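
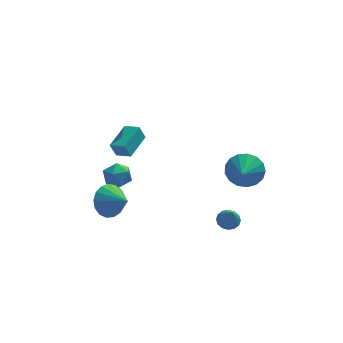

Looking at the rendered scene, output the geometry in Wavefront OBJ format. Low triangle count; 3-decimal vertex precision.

v -3.794 -2.044 -1.64
v -3.007 -1.78 -2.315
v -2.866 -2.976 -0.92
v -2.961 -1.441 -1.934
v -3.106 -1.239 -1.486
v -3.409 -1.222 -1.073
v -3.8 -1.393 -0.791
v -4.19 -1.714 -0.702
v -4.489 -2.109 -0.829
v -4.629 -2.49 -1.141
v -4.578 -2.769 -1.568
v -4.347 -2.881 -2.011
v -3.99 -2.802 -2.369
v -3.588 -2.549 -2.56
v -3.233 -2.18 -2.541
v 2.372 -3.239 -2.556
v 2.748 -2.771 -2.306
v 2.488 -4.001 -1.304
v 2.433 -2.684 -2.223
v 2.103 -2.745 -2.23
v 1.844 -2.939 -2.324
v 1.727 -3.213 -2.48
v 1.782 -3.494 -2.656
v 1.996 -3.706 -2.806
v 2.31 -3.794 -2.888
v 2.641 -3.732 -2.882
v 2.9 -3.539 -2.788
v 3.017 -3.265 -2.631
v 2.961 -2.984 -2.455
v -3.434 2.976 -2.992
v -2.935 2.696 -3.705
v -3.505 1.584 -2.495
v -3.006 1.304 -3.208
v -2.623 1.818 -2.556
v -2.579 2.678 -2.863
v -3.861 1.602 -3.337
v -3.817 2.462 -3.644
v -3.199 1.847 -3.919
v -2.434 1.98 -3.436
v -4.006 2.3 -2.764
v -3.241 2.433 -2.281
v 3.216 -2.885 1.172
v 4.115 -3.31 0.775
v 2.944 -4.055 1.808
v 4.263 -3.103 1.219
v 4.171 -2.846 1.653
v 3.861 -2.598 1.976
v 3.403 -2.416 2.115
v 2.903 -2.341 2.038
v 2.474 -2.39 1.763
v 2.215 -2.553 1.352
v 2.186 -2.792 0.9
v 2.393 -3.052 0.51
v 2.788 -3.274 0.272
v 3.282 -3.406 0.24
v 3.761 -3.419 0.422
v -3.373 -1.738 1.833
v -3.697 -1.766 2.672
v -2.541 -0.314 2.2
v -2.864 -0.342 3.04
v -2.636 -2.238 2.1
v -2.959 -2.266 2.94
v -1.803 -0.814 2.468
v -2.127 -0.842 3.307
f 2 1 4
f 2 4 3
f 4 1 5
f 4 5 3
f 5 1 6
f 5 6 3
f 6 1 7
f 6 7 3
f 7 1 8
f 7 8 3
f 8 1 9
f 8 9 3
f 9 1 10
f 9 10 3
f 10 1 11
f 10 11 3
f 11 1 12
f 11 12 3
f 12 1 13
f 12 13 3
f 13 1 14
f 13 14 3
f 14 1 15
f 14 15 3
f 15 1 2
f 15 2 3
f 17 16 19
f 17 19 18
f 19 16 20
f 19 20 18
f 20 16 21
f 20 21 18
f 21 16 22
f 21 22 18
f 22 16 23
f 22 23 18
f 23 16 24
f 23 24 18
f 24 16 25
f 24 25 18
f 25 16 26
f 25 26 18
f 26 16 27
f 26 27 18
f 27 16 28
f 27 28 18
f 28 16 29
f 28 29 18
f 29 16 17
f 29 17 18
f 30 41 35
f 30 35 31
f 30 31 37
f 30 37 40
f 30 40 41
f 31 35 39
f 35 41 34
f 41 40 32
f 40 37 36
f 37 31 38
f 33 39 34
f 33 34 32
f 33 32 36
f 33 36 38
f 33 38 39
f 34 39 35
f 32 34 41
f 36 32 40
f 38 36 37
f 39 38 31
f 43 42 45
f 43 45 44
f 45 42 46
f 45 46 44
f 46 42 47
f 46 47 44
f 47 42 48
f 47 48 44
f 48 42 49
f 48 49 44
f 49 42 50
f 49 50 44
f 50 42 51
f 50 51 44
f 51 42 52
f 51 52 44
f 52 42 53
f 52 53 44
f 53 42 54
f 53 54 44
f 54 42 55
f 54 55 44
f 55 42 56
f 55 56 44
f 56 42 43
f 56 43 44
f 58 60 57
f 61 58 57
f 57 60 59
f 59 61 57
f 58 64 60
f 62 58 61
f 62 64 58
f 60 64 59
f 63 61 59
f 59 64 63
f 63 62 61
f 64 62 63



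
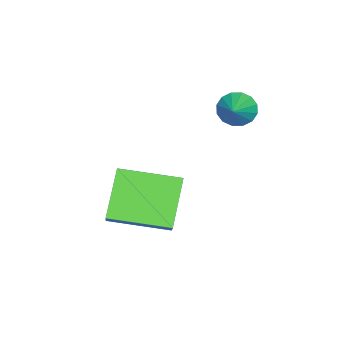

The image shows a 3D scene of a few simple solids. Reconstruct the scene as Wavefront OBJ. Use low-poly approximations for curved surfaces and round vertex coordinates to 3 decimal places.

v 4.501 -2.229 -3.688
v 3.125 -2.39 -2.273
v 3.932 -0.17 -4.007
v 2.556 -0.331 -2.592
v 5.284 -1.889 -2.888
v 3.908 -2.05 -1.473
v 4.715 0.17 -3.207
v 3.339 0.009 -1.792
v 1.714 1.221 0.772
v 2.05 0.853 0.309
v 2.726 1.419 1.348
v 2.056 1.183 0.185
v 1.971 1.523 0.219
v 1.817 1.782 0.401
v 1.635 1.891 0.682
v 1.475 1.82 0.987
v 1.379 1.59 1.235
v 1.373 1.26 1.359
v 1.458 0.92 1.325
v 1.612 0.661 1.144
v 1.794 0.552 0.862
v 1.954 0.622 0.557
f 2 4 1
f 5 2 1
f 1 4 3
f 3 5 1
f 2 8 4
f 6 2 5
f 6 8 2
f 4 8 3
f 7 5 3
f 3 8 7
f 7 6 5
f 8 6 7
f 10 9 12
f 10 12 11
f 12 9 13
f 12 13 11
f 13 9 14
f 13 14 11
f 14 9 15
f 14 15 11
f 15 9 16
f 15 16 11
f 16 9 17
f 16 17 11
f 17 9 18
f 17 18 11
f 18 9 19
f 18 19 11
f 19 9 20
f 19 20 11
f 20 9 21
f 20 21 11
f 21 9 22
f 21 22 11
f 22 9 10
f 22 10 11



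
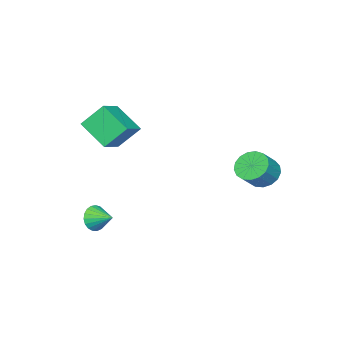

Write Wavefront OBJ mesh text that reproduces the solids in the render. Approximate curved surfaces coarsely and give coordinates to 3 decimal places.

v 3.001 -1.838 -3.808
v 3.419 -1.638 -4.333
v 2.979 -0.862 -3.452
v 3.154 -1.601 -4.449
v 2.863 -1.606 -4.454
v 2.596 -1.65 -4.348
v 2.399 -1.728 -4.148
v 2.305 -1.824 -3.889
v 2.332 -1.923 -3.617
v 2.475 -2.007 -3.378
v 2.708 -2.062 -3.213
v 2.992 -2.078 -3.151
v 3.278 -2.053 -3.202
v 3.515 -1.991 -3.359
v 3.664 -1.903 -3.593
v 3.697 -1.803 -3.864
v 3.611 -1.709 -4.126
v 1.72 -2.909 1.107
v 1.093 -2.168 2.17
v 1.812 -1.517 0.189
v 1.185 -0.775 1.252
v 2.915 -2.645 1.628
v 2.288 -1.903 2.691
v 3.007 -1.252 0.71
v 2.38 -0.511 1.773
v -2.122 3.292 -1.434
v -1.64 2.889 -1.976
v -0.775 2.865 -1.188
v -1.258 3.268 -0.646
v -1.564 3.272 -2.048
v -0.699 3.248 -1.26
v -1.616 3.66 -1.979
v -0.751 3.636 -1.191
v -1.784 3.963 -1.785
v -0.919 3.94 -0.997
v -2.029 4.113 -1.511
v -1.165 4.089 -0.723
v -2.296 4.075 -1.22
v -1.432 4.051 -0.432
v -2.523 3.857 -0.977
v -1.659 3.833 -0.189
v -2.658 3.51 -0.839
v -1.794 3.486 -0.051
v -2.671 3.113 -0.837
v -1.806 3.089 -0.049
v -2.558 2.757 -0.972
v -1.693 2.733 -0.184
v -2.345 2.523 -1.213
v -1.48 2.5 -0.425
v -2.081 2.466 -1.505
v -1.216 2.442 -0.717
v -1.826 2.598 -1.78
v -0.962 2.574 -0.992
f 2 1 4
f 2 4 3
f 4 1 5
f 4 5 3
f 5 1 6
f 5 6 3
f 6 1 7
f 6 7 3
f 7 1 8
f 7 8 3
f 8 1 9
f 8 9 3
f 9 1 10
f 9 10 3
f 10 1 11
f 10 11 3
f 11 1 12
f 11 12 3
f 12 1 13
f 12 13 3
f 13 1 14
f 13 14 3
f 14 1 15
f 14 15 3
f 15 1 16
f 15 16 3
f 16 1 17
f 16 17 3
f 17 1 2
f 17 2 3
f 19 21 18
f 22 19 18
f 18 21 20
f 20 22 18
f 19 25 21
f 23 19 22
f 23 25 19
f 21 25 20
f 24 22 20
f 20 25 24
f 24 23 22
f 25 23 24
f 27 26 30
f 27 30 28
f 28 30 31
f 28 31 29
f 30 26 32
f 30 32 31
f 31 32 33
f 31 33 29
f 32 26 34
f 32 34 33
f 33 34 35
f 33 35 29
f 34 26 36
f 34 36 35
f 35 36 37
f 35 37 29
f 36 26 38
f 36 38 37
f 37 38 39
f 37 39 29
f 38 26 40
f 38 40 39
f 39 40 41
f 39 41 29
f 40 26 42
f 40 42 41
f 41 42 43
f 41 43 29
f 42 26 44
f 42 44 43
f 43 44 45
f 43 45 29
f 44 26 46
f 44 46 45
f 45 46 47
f 45 47 29
f 46 26 48
f 46 48 47
f 47 48 49
f 47 49 29
f 48 26 50
f 48 50 49
f 49 50 51
f 49 51 29
f 50 26 52
f 50 52 51
f 51 52 53
f 51 53 29
f 52 26 27
f 52 27 53
f 53 27 28
f 53 28 29



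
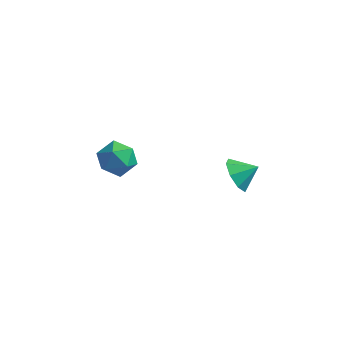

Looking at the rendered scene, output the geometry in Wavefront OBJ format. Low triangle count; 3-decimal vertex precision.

v 3.081 0.056 -1.635
v 3.757 -0.553 -2.235
v 4.079 0.524 -0.985
v 3.622 0.199 -2.57
v 3.17 0.867 -2.357
v 2.666 1.06 -1.721
v 2.405 0.665 -1.035
v 2.539 -0.087 -0.7
v 2.991 -0.756 -0.913
v 3.496 -0.948 -1.549
v -4.453 0.816 -2.917
v -3.552 0.629 -3.685
v -3.608 -0.369 -1.635
v -2.707 -0.556 -2.403
v -2.839 0.516 -1.884
v -3.361 1.249 -2.676
v -3.799 -0.989 -2.644
v -4.321 -0.256 -3.436
v -3.147 -0.487 -3.516
v -2.554 0.443 -3.046
v -4.606 -0.183 -2.274
v -4.013 0.747 -1.804
f 2 1 4
f 2 4 3
f 4 1 5
f 4 5 3
f 5 1 6
f 5 6 3
f 6 1 7
f 6 7 3
f 7 1 8
f 7 8 3
f 8 1 9
f 8 9 3
f 9 1 10
f 9 10 3
f 10 1 2
f 10 2 3
f 11 22 16
f 11 16 12
f 11 12 18
f 11 18 21
f 11 21 22
f 12 16 20
f 16 22 15
f 22 21 13
f 21 18 17
f 18 12 19
f 14 20 15
f 14 15 13
f 14 13 17
f 14 17 19
f 14 19 20
f 15 20 16
f 13 15 22
f 17 13 21
f 19 17 18
f 20 19 12



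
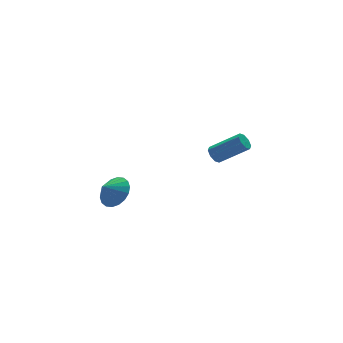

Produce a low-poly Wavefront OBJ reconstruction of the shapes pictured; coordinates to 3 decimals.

v -3.247 0.983 -3.723
v -2.708 1.675 -3.164
v -4.013 0.977 -2.977
v -2.972 1.943 -3.433
v -3.291 2.022 -3.759
v -3.601 1.894 -4.079
v -3.84 1.587 -4.328
v -3.963 1.159 -4.457
v -3.943 0.697 -4.441
v -3.785 0.292 -4.283
v -3.521 0.023 -4.014
v -3.203 -0.055 -3.687
v -2.893 0.072 -3.368
v -2.653 0.38 -3.119
v -2.531 0.807 -2.99
v -2.55 1.269 -3.006
v 3.282 1.533 -3.421
v 3.641 1.451 -3.882
v 5.017 0.486 -2.64
v 4.658 0.567 -2.179
v 3.721 1.841 -3.668
v 5.097 0.875 -2.426
v 3.543 2.05 -3.309
v 4.919 1.084 -2.067
v 3.213 1.956 -3.016
v 4.589 0.99 -1.774
v 2.923 1.614 -2.96
v 4.299 0.649 -1.718
v 2.843 1.225 -3.174
v 4.219 0.259 -1.932
v 3.021 1.016 -3.533
v 4.397 0.05 -2.291
v 3.351 1.11 -3.826
v 4.727 0.144 -2.584
f 2 1 4
f 2 4 3
f 4 1 5
f 4 5 3
f 5 1 6
f 5 6 3
f 6 1 7
f 6 7 3
f 7 1 8
f 7 8 3
f 8 1 9
f 8 9 3
f 9 1 10
f 9 10 3
f 10 1 11
f 10 11 3
f 11 1 12
f 11 12 3
f 12 1 13
f 12 13 3
f 13 1 14
f 13 14 3
f 14 1 15
f 14 15 3
f 15 1 16
f 15 16 3
f 16 1 2
f 16 2 3
f 18 17 21
f 18 21 19
f 19 21 22
f 19 22 20
f 21 17 23
f 21 23 22
f 22 23 24
f 22 24 20
f 23 17 25
f 23 25 24
f 24 25 26
f 24 26 20
f 25 17 27
f 25 27 26
f 26 27 28
f 26 28 20
f 27 17 29
f 27 29 28
f 28 29 30
f 28 30 20
f 29 17 31
f 29 31 30
f 30 31 32
f 30 32 20
f 31 17 33
f 31 33 32
f 32 33 34
f 32 34 20
f 33 17 18
f 33 18 34
f 34 18 19
f 34 19 20



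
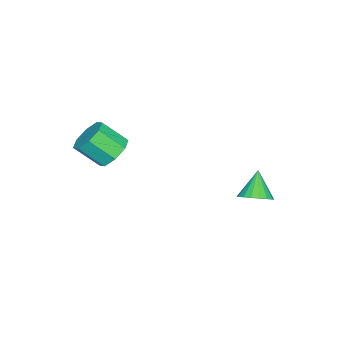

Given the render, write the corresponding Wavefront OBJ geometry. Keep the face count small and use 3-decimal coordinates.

v 3.346 -1.613 2.071
v 3.765 -2.004 1.527
v 4.034 -2.938 2.405
v 3.614 -2.547 2.949
v 4.102 -1.612 1.841
v 4.37 -2.546 2.72
v 3.995 -1.22 2.29
v 4.264 -2.154 3.168
v 3.509 -1.059 2.61
v 3.777 -1.993 3.488
v 2.926 -1.222 2.615
v 3.195 -2.156 3.493
v 2.59 -1.614 2.3
v 2.858 -2.548 3.179
v 2.696 -2.006 1.852
v 2.965 -2.94 2.73
v 3.183 -2.167 1.532
v 3.451 -3.101 2.41
v -1.047 2.268 -2.396
v -0.479 2.316 -1.941
v -1.853 2.032 -1.364
v -0.586 2.623 -1.954
v -0.785 2.859 -2.056
v -1.036 2.978 -2.224
v -1.289 2.957 -2.427
v -1.494 2.799 -2.623
v -1.611 2.536 -2.774
v -1.616 2.221 -2.851
v -1.509 1.914 -2.837
v -1.31 1.678 -2.736
v -1.059 1.559 -2.568
v -0.806 1.58 -2.365
v -0.6 1.738 -2.169
v -0.484 2.001 -2.017
f 2 1 5
f 2 5 3
f 3 5 6
f 3 6 4
f 5 1 7
f 5 7 6
f 6 7 8
f 6 8 4
f 7 1 9
f 7 9 8
f 8 9 10
f 8 10 4
f 9 1 11
f 9 11 10
f 10 11 12
f 10 12 4
f 11 1 13
f 11 13 12
f 12 13 14
f 12 14 4
f 13 1 15
f 13 15 14
f 14 15 16
f 14 16 4
f 15 1 17
f 15 17 16
f 16 17 18
f 16 18 4
f 17 1 2
f 17 2 18
f 18 2 3
f 18 3 4
f 20 19 22
f 20 22 21
f 22 19 23
f 22 23 21
f 23 19 24
f 23 24 21
f 24 19 25
f 24 25 21
f 25 19 26
f 25 26 21
f 26 19 27
f 26 27 21
f 27 19 28
f 27 28 21
f 28 19 29
f 28 29 21
f 29 19 30
f 29 30 21
f 30 19 31
f 30 31 21
f 31 19 32
f 31 32 21
f 32 19 33
f 32 33 21
f 33 19 34
f 33 34 21
f 34 19 20
f 34 20 21



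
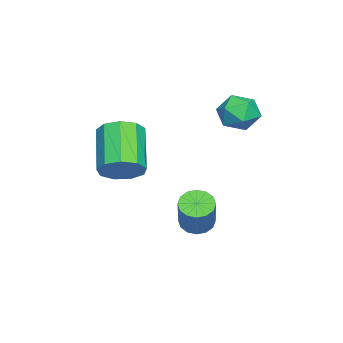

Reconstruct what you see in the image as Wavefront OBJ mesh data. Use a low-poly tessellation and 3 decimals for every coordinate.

v 0.583 -0 -2.564
v 1.114 -0.209 -2.951
v 2.369 0.152 -1.423
v 1.837 0.36 -1.036
v 1.087 0.142 -3.012
v 2.342 0.502 -1.484
v 0.926 0.455 -2.953
v 2.18 0.815 -1.425
v 0.672 0.646 -2.79
v 1.927 1.006 -1.261
v 0.394 0.664 -2.566
v 1.649 1.024 -1.038
v 0.167 0.504 -2.341
v 1.422 0.864 -0.813
v 0.051 0.208 -2.177
v 1.306 0.569 -0.649
v 0.078 -0.142 -2.116
v 1.333 0.218 -0.588
v 0.24 -0.455 -2.175
v 1.494 -0.095 -0.647
v 0.493 -0.646 -2.339
v 1.748 -0.286 -0.81
v 0.771 -0.664 -2.562
v 2.026 -0.304 -1.034
v 0.998 -0.504 -2.787
v 2.253 -0.144 -1.259
v 2.613 -2.214 0.636
v 3.215 -2.646 1.165
v 1.668 -3.198 2.473
v 1.067 -2.766 1.944
v 3.158 -2.054 1.347
v 1.611 -2.606 2.656
v 2.846 -1.536 1.197
v 1.299 -2.089 2.505
v 2.425 -1.336 0.784
v 0.878 -1.888 2.093
v 2.093 -1.546 0.302
v 0.546 -2.099 1.61
v 2.004 -2.069 -0.024
v 0.457 -2.622 1.284
v 2.2 -2.66 -0.041
v 0.653 -3.212 1.267
v 2.59 -3.041 0.258
v 1.043 -3.594 1.567
v 2.991 -3.036 0.735
v 1.444 -3.588 2.043
v -2.885 1.174 1.564
v -2.201 1.697 1.929
v -2.199 -0.077 2.071
v -1.515 0.446 2.436
v -2.374 0.475 2.806
v -2.798 1.248 2.493
v -1.602 0.372 1.507
v -2.026 1.145 1.194
v -1.408 1.202 1.894
v -1.885 1.265 2.697
v -2.515 0.355 1.303
v -2.992 0.418 2.106
f 2 1 5
f 2 5 3
f 3 5 6
f 3 6 4
f 5 1 7
f 5 7 6
f 6 7 8
f 6 8 4
f 7 1 9
f 7 9 8
f 8 9 10
f 8 10 4
f 9 1 11
f 9 11 10
f 10 11 12
f 10 12 4
f 11 1 13
f 11 13 12
f 12 13 14
f 12 14 4
f 13 1 15
f 13 15 14
f 14 15 16
f 14 16 4
f 15 1 17
f 15 17 16
f 16 17 18
f 16 18 4
f 17 1 19
f 17 19 18
f 18 19 20
f 18 20 4
f 19 1 21
f 19 21 20
f 20 21 22
f 20 22 4
f 21 1 23
f 21 23 22
f 22 23 24
f 22 24 4
f 23 1 25
f 23 25 24
f 24 25 26
f 24 26 4
f 25 1 2
f 25 2 26
f 26 2 3
f 26 3 4
f 28 27 31
f 28 31 29
f 29 31 32
f 29 32 30
f 31 27 33
f 31 33 32
f 32 33 34
f 32 34 30
f 33 27 35
f 33 35 34
f 34 35 36
f 34 36 30
f 35 27 37
f 35 37 36
f 36 37 38
f 36 38 30
f 37 27 39
f 37 39 38
f 38 39 40
f 38 40 30
f 39 27 41
f 39 41 40
f 40 41 42
f 40 42 30
f 41 27 43
f 41 43 42
f 42 43 44
f 42 44 30
f 43 27 45
f 43 45 44
f 44 45 46
f 44 46 30
f 45 27 28
f 45 28 46
f 46 28 29
f 46 29 30
f 47 58 52
f 47 52 48
f 47 48 54
f 47 54 57
f 47 57 58
f 48 52 56
f 52 58 51
f 58 57 49
f 57 54 53
f 54 48 55
f 50 56 51
f 50 51 49
f 50 49 53
f 50 53 55
f 50 55 56
f 51 56 52
f 49 51 58
f 53 49 57
f 55 53 54
f 56 55 48



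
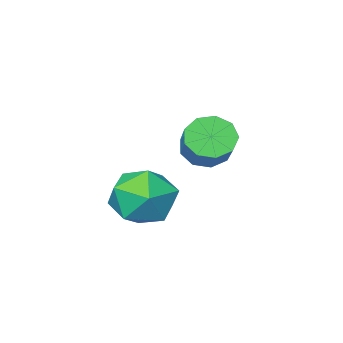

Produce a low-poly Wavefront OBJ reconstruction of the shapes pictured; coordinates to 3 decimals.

v -1.162 -0.727 3.322
v -0.529 -0.583 2.713
v 0.195 0.71 3.769
v -0.438 0.567 4.378
v -1.009 -0.225 2.603
v -0.285 1.068 3.659
v -1.56 -0.102 2.829
v -0.837 1.192 3.886
v -1.925 -0.271 3.287
v -1.202 1.023 4.343
v -1.933 -0.653 3.76
v -1.209 0.64 4.816
v -1.58 -1.07 4.029
v -0.856 0.223 5.085
v -1.031 -1.326 3.967
v -0.307 -0.033 5.023
v -0.544 -1.302 3.603
v 0.18 -0.008 4.659
v -0.345 -1.009 3.108
v 0.378 0.285 4.164
v 2.199 1.868 1.86
v 3.311 1.315 2.01
v 1.349 0.485 3.07
v 2.461 -0.068 3.22
v 2.252 1.061 3.716
v 2.777 1.916 2.969
v 1.883 -0.116 2.111
v 2.408 0.739 1.364
v 3.116 0.089 2.165
v 3.344 0.817 3.157
v 1.316 0.983 1.923
v 1.544 1.711 2.915
f 2 1 5
f 2 5 3
f 3 5 6
f 3 6 4
f 5 1 7
f 5 7 6
f 6 7 8
f 6 8 4
f 7 1 9
f 7 9 8
f 8 9 10
f 8 10 4
f 9 1 11
f 9 11 10
f 10 11 12
f 10 12 4
f 11 1 13
f 11 13 12
f 12 13 14
f 12 14 4
f 13 1 15
f 13 15 14
f 14 15 16
f 14 16 4
f 15 1 17
f 15 17 16
f 16 17 18
f 16 18 4
f 17 1 19
f 17 19 18
f 18 19 20
f 18 20 4
f 19 1 2
f 19 2 20
f 20 2 3
f 20 3 4
f 21 32 26
f 21 26 22
f 21 22 28
f 21 28 31
f 21 31 32
f 22 26 30
f 26 32 25
f 32 31 23
f 31 28 27
f 28 22 29
f 24 30 25
f 24 25 23
f 24 23 27
f 24 27 29
f 24 29 30
f 25 30 26
f 23 25 32
f 27 23 31
f 29 27 28
f 30 29 22



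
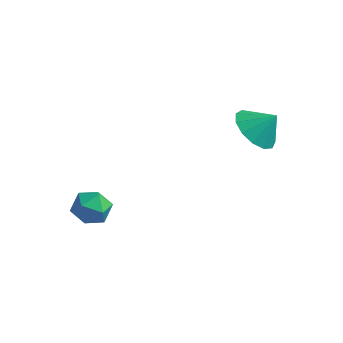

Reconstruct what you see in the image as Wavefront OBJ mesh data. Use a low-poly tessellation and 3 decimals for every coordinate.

v -2.477 0.18 -4.459
v -1.989 0.11 -3.898
v -3.111 -0.75 -4.022
v -2.623 -0.82 -3.461
v -3.075 -0.227 -3.491
v -2.683 0.348 -3.761
v -2.417 -0.988 -4.159
v -2.025 -0.413 -4.429
v -1.952 -0.612 -3.713
v -2.358 -0.141 -3.3
v -2.742 -0.499 -4.62
v -3.148 -0.028 -4.207
v 1.584 3.228 -0.952
v 2.301 3.037 -1.463
v 2.196 3.532 -0.208
v 2.18 3.52 -1.561
v 1.87 3.91 -1.465
v 1.469 4.083 -1.207
v 1.105 3.985 -0.868
v 0.893 3.647 -0.556
v 0.901 3.175 -0.369
v 1.125 2.72 -0.368
v 1.496 2.427 -0.552
v 1.894 2.388 -0.863
v 2.194 2.615 -1.203
f 1 12 6
f 1 6 2
f 1 2 8
f 1 8 11
f 1 11 12
f 2 6 10
f 6 12 5
f 12 11 3
f 11 8 7
f 8 2 9
f 4 10 5
f 4 5 3
f 4 3 7
f 4 7 9
f 4 9 10
f 5 10 6
f 3 5 12
f 7 3 11
f 9 7 8
f 10 9 2
f 14 13 16
f 14 16 15
f 16 13 17
f 16 17 15
f 17 13 18
f 17 18 15
f 18 13 19
f 18 19 15
f 19 13 20
f 19 20 15
f 20 13 21
f 20 21 15
f 21 13 22
f 21 22 15
f 22 13 23
f 22 23 15
f 23 13 24
f 23 24 15
f 24 13 25
f 24 25 15
f 25 13 14
f 25 14 15



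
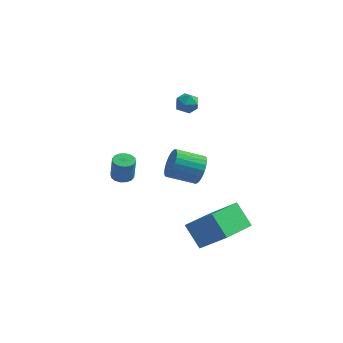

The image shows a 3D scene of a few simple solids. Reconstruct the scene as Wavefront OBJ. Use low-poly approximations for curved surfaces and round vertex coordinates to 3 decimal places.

v 1.606 -1.741 -0.345
v 2.003 -2.095 0.356
v 0.571 -2.532 0.947
v 0.174 -2.179 0.245
v 1.95 -1.773 0.464
v 0.518 -2.211 1.055
v 1.844 -1.447 0.449
v 0.412 -1.885 1.04
v 1.702 -1.165 0.313
v 0.27 -1.603 0.904
v 1.545 -0.972 0.077
v 0.113 -1.409 0.668
v 1.398 -0.895 -0.224
v -0.034 -1.333 0.367
v 1.282 -0.947 -0.543
v -0.15 -1.385 0.048
v 1.216 -1.12 -0.832
v -0.216 -1.558 -0.241
v 1.209 -1.388 -1.047
v -0.223 -1.825 -0.456
v 1.262 -1.709 -1.155
v -0.17 -2.147 -0.564
v 1.368 -2.035 -1.14
v -0.064 -2.473 -0.549
v 1.51 -2.317 -1.004
v 0.078 -2.755 -0.413
v 1.667 -2.511 -0.768
v 0.235 -2.948 -0.177
v 1.814 -2.587 -0.467
v 0.382 -3.025 0.124
v 1.93 -2.535 -0.148
v 0.498 -2.973 0.443
v 1.996 -2.362 0.141
v 0.564 -2.8 0.732
v 0.229 1.309 2.521
v 0.709 1.173 3.033
v -0.169 0.227 2.607
v 0.311 0.091 3.119
v -0.232 0.536 3.248
v 0.013 1.206 3.195
v 0.527 0.194 2.445
v 0.772 0.864 2.392
v 0.893 0.484 2.986
v 0.424 0.696 3.482
v 0.116 0.704 2.158
v -0.353 0.916 2.654
v -3.437 1.263 -4.07
v -2.931 1.655 -4.095
v -2.798 1.568 -2.714
v -3.303 1.177 -2.69
v -3.193 1.855 -4.057
v -3.059 1.768 -2.676
v -3.519 1.896 -4.023
v -3.386 1.81 -2.642
v -3.824 1.768 -4.002
v -3.691 1.681 -2.621
v -4.025 1.504 -3.999
v -3.892 1.418 -2.618
v -4.068 1.176 -4.015
v -3.935 1.09 -2.634
v -3.942 0.872 -4.046
v -3.809 0.785 -2.665
v -3.681 0.672 -4.084
v -3.547 0.585 -2.703
v -3.354 0.63 -4.118
v -3.221 0.544 -2.737
v -3.049 0.759 -4.139
v -2.916 0.672 -2.758
v -2.848 1.022 -4.142
v -2.715 0.936 -2.761
v -2.805 1.35 -4.126
v -2.672 1.264 -2.745
v 1.231 -3.346 -3.523
v 2.692 -3.626 -2.127
v 2.051 -1.368 -3.983
v 3.512 -1.648 -2.587
v 2.168 -3.992 -4.633
v 3.629 -4.272 -3.237
v 2.988 -2.014 -5.093
v 4.449 -2.294 -3.697
f 2 1 5
f 2 5 3
f 3 5 6
f 3 6 4
f 5 1 7
f 5 7 6
f 6 7 8
f 6 8 4
f 7 1 9
f 7 9 8
f 8 9 10
f 8 10 4
f 9 1 11
f 9 11 10
f 10 11 12
f 10 12 4
f 11 1 13
f 11 13 12
f 12 13 14
f 12 14 4
f 13 1 15
f 13 15 14
f 14 15 16
f 14 16 4
f 15 1 17
f 15 17 16
f 16 17 18
f 16 18 4
f 17 1 19
f 17 19 18
f 18 19 20
f 18 20 4
f 19 1 21
f 19 21 20
f 20 21 22
f 20 22 4
f 21 1 23
f 21 23 22
f 22 23 24
f 22 24 4
f 23 1 25
f 23 25 24
f 24 25 26
f 24 26 4
f 25 1 27
f 25 27 26
f 26 27 28
f 26 28 4
f 27 1 29
f 27 29 28
f 28 29 30
f 28 30 4
f 29 1 31
f 29 31 30
f 30 31 32
f 30 32 4
f 31 1 33
f 31 33 32
f 32 33 34
f 32 34 4
f 33 1 2
f 33 2 34
f 34 2 3
f 34 3 4
f 35 46 40
f 35 40 36
f 35 36 42
f 35 42 45
f 35 45 46
f 36 40 44
f 40 46 39
f 46 45 37
f 45 42 41
f 42 36 43
f 38 44 39
f 38 39 37
f 38 37 41
f 38 41 43
f 38 43 44
f 39 44 40
f 37 39 46
f 41 37 45
f 43 41 42
f 44 43 36
f 48 47 51
f 48 51 49
f 49 51 52
f 49 52 50
f 51 47 53
f 51 53 52
f 52 53 54
f 52 54 50
f 53 47 55
f 53 55 54
f 54 55 56
f 54 56 50
f 55 47 57
f 55 57 56
f 56 57 58
f 56 58 50
f 57 47 59
f 57 59 58
f 58 59 60
f 58 60 50
f 59 47 61
f 59 61 60
f 60 61 62
f 60 62 50
f 61 47 63
f 61 63 62
f 62 63 64
f 62 64 50
f 63 47 65
f 63 65 64
f 64 65 66
f 64 66 50
f 65 47 67
f 65 67 66
f 66 67 68
f 66 68 50
f 67 47 69
f 67 69 68
f 68 69 70
f 68 70 50
f 69 47 71
f 69 71 70
f 70 71 72
f 70 72 50
f 71 47 48
f 71 48 72
f 72 48 49
f 72 49 50
f 74 76 73
f 77 74 73
f 73 76 75
f 75 77 73
f 74 80 76
f 78 74 77
f 78 80 74
f 76 80 75
f 79 77 75
f 75 80 79
f 79 78 77
f 80 78 79



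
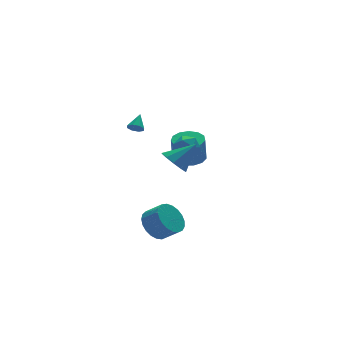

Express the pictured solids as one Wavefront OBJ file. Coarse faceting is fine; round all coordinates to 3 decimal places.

v -2.938 -3.546 -2.232
v -2.175 -2.872 -2.163
v -1.599 -3.601 -1.418
v -2.362 -4.274 -1.488
v -2.429 -2.75 -1.847
v -1.854 -3.479 -1.102
v -2.772 -2.765 -1.597
v -2.196 -3.494 -0.852
v -3.143 -2.915 -1.457
v -2.568 -3.644 -0.712
v -3.479 -3.175 -1.451
v -2.903 -3.903 -0.707
v -3.721 -3.498 -1.58
v -3.145 -4.227 -0.836
v -3.828 -3.83 -1.822
v -3.252 -4.558 -1.078
v -3.78 -4.112 -2.135
v -3.205 -4.841 -1.391
v -3.588 -4.297 -2.465
v -3.012 -5.025 -1.72
v -3.282 -4.351 -2.754
v -2.707 -5.08 -2.01
v -2.918 -4.267 -2.953
v -2.342 -4.995 -2.209
v -2.556 -4.058 -3.028
v -1.981 -4.786 -2.283
v -2.261 -3.76 -2.965
v -1.686 -4.488 -2.22
v -2.082 -3.425 -2.775
v -1.507 -4.154 -2.03
v -2.052 -3.111 -2.491
v -1.477 -3.84 -1.747
v -0.537 3.155 1.462
v -0.213 2.754 1.532
v 0.097 3.785 2.138
v -0.109 2.982 1.223
v -0.256 3.311 1.053
v -0.567 3.549 1.124
v -0.86 3.556 1.392
v -0.965 3.329 1.702
v -0.818 3 1.871
v -0.507 2.762 1.801
v -1.461 -2.923 1.812
v -0.848 -2.69 1.152
v -0.179 -3.077 2.948
v -1.021 -2.208 1.412
v -1.362 -1.999 1.825
v -1.741 -2.143 2.233
v -2.013 -2.585 2.479
v -2.074 -3.157 2.471
v -1.9 -3.639 2.211
v -1.559 -3.848 1.798
v -1.18 -3.704 1.39
v -0.909 -3.261 1.144
v 0.996 0.592 1.626
v 1.643 0.484 1.152
v 0.357 -0.344 0.968
v 1.004 -0.452 0.494
v 1.033 -0.669 1.273
v 1.427 -0.091 1.68
v 0.573 0.231 0.44
v 0.967 0.809 0.847
v 1.381 0.261 0.419
v 1.666 -0.295 0.934
v 0.334 0.435 1.186
v 0.619 -0.121 1.701
v 2.861 3.056 -1.698
v 3.369 3.878 -1.537
v 3.166 3.687 0.079
v 2.659 2.864 -0.082
v 2.84 4.029 -1.586
v 2.637 3.838 0.031
v 2.318 3.87 -1.67
v 2.115 3.679 -0.054
v 1.968 3.453 -1.763
v 1.765 3.262 -0.147
v 1.902 2.91 -1.836
v 1.699 2.719 -0.219
v 2.141 2.413 -1.865
v 1.938 2.222 -0.248
v 2.608 2.12 -1.841
v 2.405 1.929 -0.224
v 3.156 2.124 -1.771
v 2.953 1.933 -0.155
v 3.61 2.424 -1.679
v 3.407 2.233 -0.063
v 3.827 2.924 -1.593
v 3.624 2.733 0.024
v 3.737 3.467 -1.54
v 3.534 3.275 0.076
f 2 1 5
f 2 5 3
f 3 5 6
f 3 6 4
f 5 1 7
f 5 7 6
f 6 7 8
f 6 8 4
f 7 1 9
f 7 9 8
f 8 9 10
f 8 10 4
f 9 1 11
f 9 11 10
f 10 11 12
f 10 12 4
f 11 1 13
f 11 13 12
f 12 13 14
f 12 14 4
f 13 1 15
f 13 15 14
f 14 15 16
f 14 16 4
f 15 1 17
f 15 17 16
f 16 17 18
f 16 18 4
f 17 1 19
f 17 19 18
f 18 19 20
f 18 20 4
f 19 1 21
f 19 21 20
f 20 21 22
f 20 22 4
f 21 1 23
f 21 23 22
f 22 23 24
f 22 24 4
f 23 1 25
f 23 25 24
f 24 25 26
f 24 26 4
f 25 1 27
f 25 27 26
f 26 27 28
f 26 28 4
f 27 1 29
f 27 29 28
f 28 29 30
f 28 30 4
f 29 1 31
f 29 31 30
f 30 31 32
f 30 32 4
f 31 1 2
f 31 2 32
f 32 2 3
f 32 3 4
f 34 33 36
f 34 36 35
f 36 33 37
f 36 37 35
f 37 33 38
f 37 38 35
f 38 33 39
f 38 39 35
f 39 33 40
f 39 40 35
f 40 33 41
f 40 41 35
f 41 33 42
f 41 42 35
f 42 33 34
f 42 34 35
f 44 43 46
f 44 46 45
f 46 43 47
f 46 47 45
f 47 43 48
f 47 48 45
f 48 43 49
f 48 49 45
f 49 43 50
f 49 50 45
f 50 43 51
f 50 51 45
f 51 43 52
f 51 52 45
f 52 43 53
f 52 53 45
f 53 43 54
f 53 54 45
f 54 43 44
f 54 44 45
f 55 66 60
f 55 60 56
f 55 56 62
f 55 62 65
f 55 65 66
f 56 60 64
f 60 66 59
f 66 65 57
f 65 62 61
f 62 56 63
f 58 64 59
f 58 59 57
f 58 57 61
f 58 61 63
f 58 63 64
f 59 64 60
f 57 59 66
f 61 57 65
f 63 61 62
f 64 63 56
f 68 67 71
f 68 71 69
f 69 71 72
f 69 72 70
f 71 67 73
f 71 73 72
f 72 73 74
f 72 74 70
f 73 67 75
f 73 75 74
f 74 75 76
f 74 76 70
f 75 67 77
f 75 77 76
f 76 77 78
f 76 78 70
f 77 67 79
f 77 79 78
f 78 79 80
f 78 80 70
f 79 67 81
f 79 81 80
f 80 81 82
f 80 82 70
f 81 67 83
f 81 83 82
f 82 83 84
f 82 84 70
f 83 67 85
f 83 85 84
f 84 85 86
f 84 86 70
f 85 67 87
f 85 87 86
f 86 87 88
f 86 88 70
f 87 67 89
f 87 89 88
f 88 89 90
f 88 90 70
f 89 67 68
f 89 68 90
f 90 68 69
f 90 69 70



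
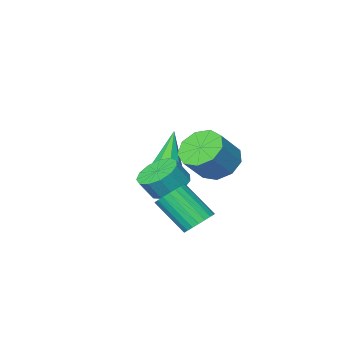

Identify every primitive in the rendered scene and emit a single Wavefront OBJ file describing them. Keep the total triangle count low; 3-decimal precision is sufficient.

v -0.151 1.064 -1.588
v 0.552 1.623 -1.928
v 1.093 1.475 -1.052
v 0.391 0.916 -0.712
v 0.212 1.95 -1.662
v 0.754 1.801 -0.787
v -0.243 1.995 -1.373
v 0.299 1.847 -0.498
v -0.668 1.745 -1.152
v -0.127 1.597 -0.277
v -0.93 1.279 -1.069
v -0.388 1.131 -0.194
v -0.944 0.744 -1.151
v -0.402 0.596 -0.276
v -0.706 0.311 -1.372
v -0.164 0.163 -0.496
v -0.292 0.117 -1.661
v 0.25 -0.031 -0.785
v 0.167 0.224 -1.927
v 0.708 0.076 -1.051
v 0.525 0.597 -2.085
v 1.066 0.449 -1.21
v 0.668 1.119 -2.085
v 1.21 0.971 -1.21
v 0.464 4.374 -2.125
v 0.827 4.946 -1.804
v 1.479 3.799 -0.494
v 1.116 3.226 -0.815
v 0.551 4.955 -1.659
v 1.203 3.808 -0.349
v 0.26 4.863 -1.595
v 0.912 3.716 -0.284
v 0.004 4.687 -1.622
v 0.656 3.539 -0.312
v -0.172 4.456 -1.736
v 0.48 3.309 -0.426
v -0.238 4.211 -1.918
v 0.414 3.064 -0.607
v -0.183 3.995 -2.135
v 0.469 2.847 -0.825
v -0.016 3.843 -2.351
v 0.636 2.696 -1.04
v 0.234 3.784 -2.527
v 0.886 2.636 -1.217
v 0.524 3.826 -2.634
v 1.176 2.679 -1.324
v 0.803 3.963 -2.653
v 1.456 2.816 -1.343
v 1.024 4.172 -2.581
v 1.676 3.024 -1.271
v 1.148 4.415 -2.43
v 1.8 3.267 -1.12
v 1.154 4.651 -2.226
v 1.806 3.503 -0.916
v 1.04 4.839 -2.005
v 1.692 3.691 -0.694
v -1.213 -1.079 -1.636
v -0.616 -1.351 -1.498
v -1.847 -1.581 0.116
v -0.642 -0.856 -1.366
v -1.002 -0.492 -1.392
v -1.486 -0.472 -1.561
v -1.809 -0.808 -1.775
v -1.784 -1.302 -1.907
v -1.423 -1.666 -1.881
v -0.94 -1.686 -1.711
v -1.23 3.04 0.279
v -0.727 3.689 -0.327
v 0.292 3.928 0.775
v -0.21 3.28 1.381
v -1.208 4.032 0.043
v -0.189 4.272 1.145
v -1.699 3.912 0.524
v -0.68 4.151 1.626
v -1.971 3.384 0.89
v -0.952 3.623 1.992
v -1.896 2.695 0.97
v -0.877 2.934 2.072
v -1.509 2.167 0.727
v -0.49 2.407 1.829
v -0.991 2.049 0.274
v 0.028 2.288 1.376
v -0.585 2.394 -0.176
v 0.434 2.633 0.926
v -0.481 3.041 -0.414
v 0.538 3.281 0.688
f 2 1 5
f 2 5 3
f 3 5 6
f 3 6 4
f 5 1 7
f 5 7 6
f 6 7 8
f 6 8 4
f 7 1 9
f 7 9 8
f 8 9 10
f 8 10 4
f 9 1 11
f 9 11 10
f 10 11 12
f 10 12 4
f 11 1 13
f 11 13 12
f 12 13 14
f 12 14 4
f 13 1 15
f 13 15 14
f 14 15 16
f 14 16 4
f 15 1 17
f 15 17 16
f 16 17 18
f 16 18 4
f 17 1 19
f 17 19 18
f 18 19 20
f 18 20 4
f 19 1 21
f 19 21 20
f 20 21 22
f 20 22 4
f 21 1 23
f 21 23 22
f 22 23 24
f 22 24 4
f 23 1 2
f 23 2 24
f 24 2 3
f 24 3 4
f 26 25 29
f 26 29 27
f 27 29 30
f 27 30 28
f 29 25 31
f 29 31 30
f 30 31 32
f 30 32 28
f 31 25 33
f 31 33 32
f 32 33 34
f 32 34 28
f 33 25 35
f 33 35 34
f 34 35 36
f 34 36 28
f 35 25 37
f 35 37 36
f 36 37 38
f 36 38 28
f 37 25 39
f 37 39 38
f 38 39 40
f 38 40 28
f 39 25 41
f 39 41 40
f 40 41 42
f 40 42 28
f 41 25 43
f 41 43 42
f 42 43 44
f 42 44 28
f 43 25 45
f 43 45 44
f 44 45 46
f 44 46 28
f 45 25 47
f 45 47 46
f 46 47 48
f 46 48 28
f 47 25 49
f 47 49 48
f 48 49 50
f 48 50 28
f 49 25 51
f 49 51 50
f 50 51 52
f 50 52 28
f 51 25 53
f 51 53 52
f 52 53 54
f 52 54 28
f 53 25 55
f 53 55 54
f 54 55 56
f 54 56 28
f 55 25 26
f 55 26 56
f 56 26 27
f 56 27 28
f 58 57 60
f 58 60 59
f 60 57 61
f 60 61 59
f 61 57 62
f 61 62 59
f 62 57 63
f 62 63 59
f 63 57 64
f 63 64 59
f 64 57 65
f 64 65 59
f 65 57 66
f 65 66 59
f 66 57 58
f 66 58 59
f 68 67 71
f 68 71 69
f 69 71 72
f 69 72 70
f 71 67 73
f 71 73 72
f 72 73 74
f 72 74 70
f 73 67 75
f 73 75 74
f 74 75 76
f 74 76 70
f 75 67 77
f 75 77 76
f 76 77 78
f 76 78 70
f 77 67 79
f 77 79 78
f 78 79 80
f 78 80 70
f 79 67 81
f 79 81 80
f 80 81 82
f 80 82 70
f 81 67 83
f 81 83 82
f 82 83 84
f 82 84 70
f 83 67 85
f 83 85 84
f 84 85 86
f 84 86 70
f 85 67 68
f 85 68 86
f 86 68 69
f 86 69 70



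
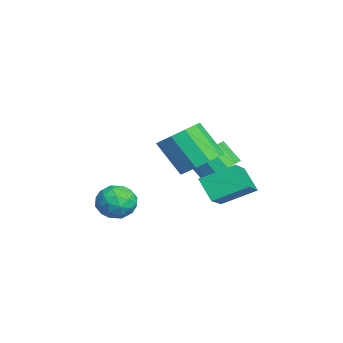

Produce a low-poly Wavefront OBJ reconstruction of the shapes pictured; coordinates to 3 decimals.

v 0.473 1.021 -2.015
v -0.164 0.542 -1.065
v 0.486 2.482 -1.271
v -0.152 2.003 -0.32
v 2.352 0.497 -1.02
v 1.714 0.018 -0.069
v 2.364 1.958 -0.275
v 1.727 1.479 0.675
v -0.938 -2.3 -2.184
v -0.448 -2.834 -1.591
v -1.112 -3.486 -3.109
v -0.622 -4.02 -2.516
v -1.473 -3.714 -2.276
v -1.365 -2.981 -1.704
v -0.195 -3.339 -2.996
v -0.087 -2.606 -2.424
v 0.011 -3.476 -2.094
v -0.778 -3.708 -1.648
v -0.782 -2.612 -3.052
v -1.571 -2.844 -2.606
v -0.678 -2.463 -1.806
v -0.882 -3.857 -2.894
v -1.383 -3.677 -2.752
v -1.094 -3.991 -2.404
v -1.217 -2.549 -1.872
v -0.929 -2.863 -1.524
v -1.531 -3.38 -1.926
v -0.631 -3.457 -3.176
v -0.343 -3.771 -2.828
v -0.466 -2.329 -2.296
v -0.177 -2.643 -1.948
v -0.029 -2.94 -2.774
v -0.12 -3.154 -1.753
v -0.222 -3.851 -2.297
v 0.029 -3.451 -2.579
v 0.092 -3.02 -2.243
v -0.584 -3.29 -1.492
v -0.686 -3.987 -2.035
v -1.186 -3.807 -1.894
v -1.123 -3.376 -1.558
v -0.314 -3.668 -1.787
v -0.874 -2.333 -2.665
v -0.976 -3.03 -3.208
v -0.437 -2.944 -3.142
v -0.374 -2.513 -2.806
v -1.338 -2.469 -2.403
v -1.44 -3.166 -2.947
v -1.652 -3.3 -2.457
v -1.589 -2.869 -2.121
v -1.246 -2.652 -2.913
v 2.564 0.127 1.08
v 3.216 -0.595 0.897
v 2.609 -1.509 2.337
v 1.956 -0.787 2.52
v 3.483 -0.188 1.268
v 2.876 -1.102 2.708
v 3.399 0.339 1.567
v 2.792 -0.575 3.007
v 2.996 0.785 1.681
v 2.389 -0.129 3.12
v 2.428 0.98 1.564
v 1.82 0.066 3.004
v 1.911 0.849 1.263
v 1.304 -0.065 2.703
v 1.644 0.442 0.892
v 1.037 -0.472 2.332
v 1.728 -0.085 0.593
v 1.121 -0.999 2.033
v 2.131 -0.531 0.48
v 1.524 -1.445 1.919
v 2.7 -0.726 0.596
v 2.092 -1.64 2.036
v -1.917 1.232 -1.128
v -1.111 1.395 -0.652
v -1.536 0.71 0.303
v -2.343 0.548 -0.172
v -1.447 1.79 -0.519
v -1.872 1.105 0.436
v -1.932 2.008 -0.579
v -2.358 1.323 0.377
v -2.413 1.979 -0.813
v -2.838 1.295 0.143
v -2.736 1.714 -1.147
v -3.161 1.029 -0.192
v -2.799 1.296 -1.475
v -3.225 0.611 -0.519
v -2.583 0.857 -1.693
v -3.008 0.172 -0.737
v -2.155 0.538 -1.731
v -2.58 -0.147 -0.776
v -1.651 0.439 -1.578
v -2.077 -0.246 -0.622
v -1.233 0.592 -1.282
v -1.658 -0.092 -0.326
v -1.031 0.949 -0.937
v -1.456 0.264 0.019
f 2 4 1
f 5 2 1
f 1 4 3
f 3 5 1
f 2 8 4
f 6 2 5
f 6 8 2
f 4 8 3
f 7 5 3
f 3 8 7
f 7 6 5
f 8 6 7
f 9 46 25
f 46 20 49
f 25 49 14
f 46 49 25
f 9 25 21
f 25 14 26
f 21 26 10
f 25 26 21
f 9 21 30
f 21 10 31
f 30 31 16
f 21 31 30
f 9 30 42
f 30 16 45
f 42 45 19
f 30 45 42
f 9 42 46
f 42 19 50
f 46 50 20
f 42 50 46
f 10 26 37
f 26 14 40
f 37 40 18
f 26 40 37
f 14 49 27
f 49 20 48
f 27 48 13
f 49 48 27
f 20 50 47
f 50 19 43
f 47 43 11
f 50 43 47
f 19 45 44
f 45 16 32
f 44 32 15
f 45 32 44
f 16 31 36
f 31 10 33
f 36 33 17
f 31 33 36
f 12 38 24
f 38 18 39
f 24 39 13
f 38 39 24
f 12 24 22
f 24 13 23
f 22 23 11
f 24 23 22
f 12 22 29
f 22 11 28
f 29 28 15
f 22 28 29
f 12 29 34
f 29 15 35
f 34 35 17
f 29 35 34
f 12 34 38
f 34 17 41
f 38 41 18
f 34 41 38
f 13 39 27
f 39 18 40
f 27 40 14
f 39 40 27
f 11 23 47
f 23 13 48
f 47 48 20
f 23 48 47
f 15 28 44
f 28 11 43
f 44 43 19
f 28 43 44
f 17 35 36
f 35 15 32
f 36 32 16
f 35 32 36
f 18 41 37
f 41 17 33
f 37 33 10
f 41 33 37
f 52 51 55
f 52 55 53
f 53 55 56
f 53 56 54
f 55 51 57
f 55 57 56
f 56 57 58
f 56 58 54
f 57 51 59
f 57 59 58
f 58 59 60
f 58 60 54
f 59 51 61
f 59 61 60
f 60 61 62
f 60 62 54
f 61 51 63
f 61 63 62
f 62 63 64
f 62 64 54
f 63 51 65
f 63 65 64
f 64 65 66
f 64 66 54
f 65 51 67
f 65 67 66
f 66 67 68
f 66 68 54
f 67 51 69
f 67 69 68
f 68 69 70
f 68 70 54
f 69 51 71
f 69 71 70
f 70 71 72
f 70 72 54
f 71 51 52
f 71 52 72
f 72 52 53
f 72 53 54
f 74 73 77
f 74 77 75
f 75 77 78
f 75 78 76
f 77 73 79
f 77 79 78
f 78 79 80
f 78 80 76
f 79 73 81
f 79 81 80
f 80 81 82
f 80 82 76
f 81 73 83
f 81 83 82
f 82 83 84
f 82 84 76
f 83 73 85
f 83 85 84
f 84 85 86
f 84 86 76
f 85 73 87
f 85 87 86
f 86 87 88
f 86 88 76
f 87 73 89
f 87 89 88
f 88 89 90
f 88 90 76
f 89 73 91
f 89 91 90
f 90 91 92
f 90 92 76
f 91 73 93
f 91 93 92
f 92 93 94
f 92 94 76
f 93 73 95
f 93 95 94
f 94 95 96
f 94 96 76
f 95 73 74
f 95 74 96
f 96 74 75
f 96 75 76



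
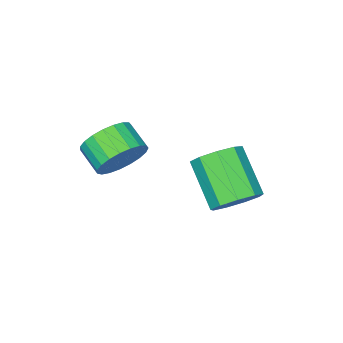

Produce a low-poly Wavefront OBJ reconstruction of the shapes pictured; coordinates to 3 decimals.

v 0.275 -0.001 -1.525
v 0.711 0.311 -0.657
v 0.481 -0.726 -0.168
v 0.045 -1.039 -1.035
v 0.307 0.428 -0.6
v 0.078 -0.61 -0.111
v -0.103 0.47 -0.702
v -0.332 -0.568 -0.213
v -0.447 0.43 -0.947
v -0.676 -0.607 -0.458
v -0.666 0.317 -1.292
v -0.895 -0.721 -0.802
v -0.723 0.148 -1.676
v -0.952 -0.89 -1.187
v -0.607 -0.047 -2.035
v -0.836 -1.085 -1.546
v -0.339 -0.234 -2.305
v -0.568 -1.271 -1.816
v 0.035 -0.38 -2.441
v -0.194 -1.418 -1.952
v 0.451 -0.461 -2.418
v 0.222 -1.499 -1.929
v 0.836 -0.462 -2.24
v 0.607 -1.5 -1.751
v 1.124 -0.384 -1.939
v 0.895 -1.422 -1.45
v 1.265 -0.239 -1.566
v 1.036 -1.277 -1.077
v 1.235 -0.054 -1.186
v 1.006 -1.092 -0.697
v 1.039 0.141 -0.864
v 0.81 -0.897 -0.375
v -1.578 3.583 -2.846
v -1.127 4.01 -2.101
v -1.751 2.484 -0.849
v -2.202 2.057 -1.594
v -1.751 4.23 -2.144
v -2.376 2.704 -0.892
v -2.295 4.147 -2.516
v -2.919 2.621 -1.264
v -2.502 3.8 -3.042
v -3.127 2.275 -1.79
v -2.278 3.352 -3.477
v -2.902 1.826 -2.225
v -1.725 3.011 -3.616
v -2.35 1.486 -2.364
v -1.104 2.938 -3.395
v -1.729 1.413 -2.143
v -0.704 3.167 -2.917
v -1.329 1.641 -1.665
v -0.713 3.59 -2.406
v -1.338 2.064 -1.154
f 2 1 5
f 2 5 3
f 3 5 6
f 3 6 4
f 5 1 7
f 5 7 6
f 6 7 8
f 6 8 4
f 7 1 9
f 7 9 8
f 8 9 10
f 8 10 4
f 9 1 11
f 9 11 10
f 10 11 12
f 10 12 4
f 11 1 13
f 11 13 12
f 12 13 14
f 12 14 4
f 13 1 15
f 13 15 14
f 14 15 16
f 14 16 4
f 15 1 17
f 15 17 16
f 16 17 18
f 16 18 4
f 17 1 19
f 17 19 18
f 18 19 20
f 18 20 4
f 19 1 21
f 19 21 20
f 20 21 22
f 20 22 4
f 21 1 23
f 21 23 22
f 22 23 24
f 22 24 4
f 23 1 25
f 23 25 24
f 24 25 26
f 24 26 4
f 25 1 27
f 25 27 26
f 26 27 28
f 26 28 4
f 27 1 29
f 27 29 28
f 28 29 30
f 28 30 4
f 29 1 31
f 29 31 30
f 30 31 32
f 30 32 4
f 31 1 2
f 31 2 32
f 32 2 3
f 32 3 4
f 34 33 37
f 34 37 35
f 35 37 38
f 35 38 36
f 37 33 39
f 37 39 38
f 38 39 40
f 38 40 36
f 39 33 41
f 39 41 40
f 40 41 42
f 40 42 36
f 41 33 43
f 41 43 42
f 42 43 44
f 42 44 36
f 43 33 45
f 43 45 44
f 44 45 46
f 44 46 36
f 45 33 47
f 45 47 46
f 46 47 48
f 46 48 36
f 47 33 49
f 47 49 48
f 48 49 50
f 48 50 36
f 49 33 51
f 49 51 50
f 50 51 52
f 50 52 36
f 51 33 34
f 51 34 52
f 52 34 35
f 52 35 36



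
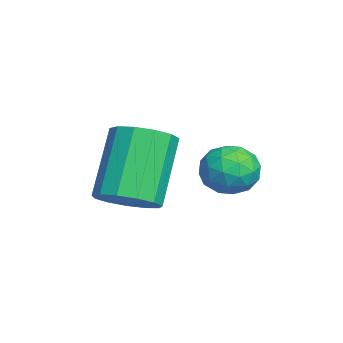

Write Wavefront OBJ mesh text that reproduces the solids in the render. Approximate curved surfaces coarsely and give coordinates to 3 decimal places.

v 0.221 4.191 -2.626
v 0.803 4.557 -2.888
v 0.557 3.223 -3.232
v 1.139 3.589 -3.494
v 1.107 3.411 -2.781
v 0.899 4.009 -2.406
v 0.461 3.771 -3.714
v 0.253 4.369 -3.339
v 0.951 4.298 -3.56
v 1.351 4.075 -2.984
v 0.009 3.705 -3.136
v 0.409 3.482 -2.56
v 0.482 4.459 -2.704
v 0.878 3.321 -3.416
v 0.859 3.216 -2.997
v 1.201 3.432 -3.151
v 0.539 4.137 -2.42
v 0.881 4.352 -2.574
v 1.06 3.679 -2.511
v 0.479 3.428 -3.546
v 0.821 3.643 -3.7
v 0.159 4.348 -2.969
v 0.501 4.564 -3.123
v 0.3 4.101 -3.609
v 0.911 4.522 -3.253
v 1.109 3.953 -3.609
v 0.71 4.059 -3.739
v 0.588 4.411 -3.518
v 1.146 4.391 -2.914
v 1.344 3.822 -3.27
v 1.325 3.718 -2.851
v 1.203 4.069 -2.631
v 1.234 4.239 -3.309
v 0.016 3.958 -2.85
v 0.214 3.389 -3.206
v 0.157 3.711 -3.489
v 0.035 4.062 -3.269
v 0.251 3.827 -2.511
v 0.449 3.258 -2.867
v 0.772 3.369 -2.602
v 0.65 3.721 -2.381
v 0.126 3.541 -2.811
v 0.991 1.648 -3.87
v 1.358 1.066 -3.483
v 0.276 1.45 -1.882
v -0.091 2.032 -2.27
v 1.597 1.435 -3.41
v 0.514 1.819 -1.809
v 1.643 1.872 -3.484
v 0.561 2.255 -1.883
v 1.482 2.237 -3.68
v 0.4 2.621 -2.079
v 1.165 2.416 -3.937
v 0.083 2.8 -2.336
v 0.793 2.351 -4.173
v -0.289 2.734 -2.572
v 0.484 2.063 -4.312
v -0.598 2.446 -2.712
v 0.336 1.643 -4.312
v -0.746 2.027 -2.711
v 0.396 1.225 -4.171
v -0.686 1.608 -2.57
v 0.645 0.941 -3.935
v -0.437 1.325 -2.334
v 1.003 0.882 -3.678
v -0.079 1.266 -2.078
f 1 38 17
f 38 12 41
f 17 41 6
f 38 41 17
f 1 17 13
f 17 6 18
f 13 18 2
f 17 18 13
f 1 13 22
f 13 2 23
f 22 23 8
f 13 23 22
f 1 22 34
f 22 8 37
f 34 37 11
f 22 37 34
f 1 34 38
f 34 11 42
f 38 42 12
f 34 42 38
f 2 18 29
f 18 6 32
f 29 32 10
f 18 32 29
f 6 41 19
f 41 12 40
f 19 40 5
f 41 40 19
f 12 42 39
f 42 11 35
f 39 35 3
f 42 35 39
f 11 37 36
f 37 8 24
f 36 24 7
f 37 24 36
f 8 23 28
f 23 2 25
f 28 25 9
f 23 25 28
f 4 30 16
f 30 10 31
f 16 31 5
f 30 31 16
f 4 16 14
f 16 5 15
f 14 15 3
f 16 15 14
f 4 14 21
f 14 3 20
f 21 20 7
f 14 20 21
f 4 21 26
f 21 7 27
f 26 27 9
f 21 27 26
f 4 26 30
f 26 9 33
f 30 33 10
f 26 33 30
f 5 31 19
f 31 10 32
f 19 32 6
f 31 32 19
f 3 15 39
f 15 5 40
f 39 40 12
f 15 40 39
f 7 20 36
f 20 3 35
f 36 35 11
f 20 35 36
f 9 27 28
f 27 7 24
f 28 24 8
f 27 24 28
f 10 33 29
f 33 9 25
f 29 25 2
f 33 25 29
f 44 43 47
f 44 47 45
f 45 47 48
f 45 48 46
f 47 43 49
f 47 49 48
f 48 49 50
f 48 50 46
f 49 43 51
f 49 51 50
f 50 51 52
f 50 52 46
f 51 43 53
f 51 53 52
f 52 53 54
f 52 54 46
f 53 43 55
f 53 55 54
f 54 55 56
f 54 56 46
f 55 43 57
f 55 57 56
f 56 57 58
f 56 58 46
f 57 43 59
f 57 59 58
f 58 59 60
f 58 60 46
f 59 43 61
f 59 61 60
f 60 61 62
f 60 62 46
f 61 43 63
f 61 63 62
f 62 63 64
f 62 64 46
f 63 43 65
f 63 65 64
f 64 65 66
f 64 66 46
f 65 43 44
f 65 44 66
f 66 44 45
f 66 45 46



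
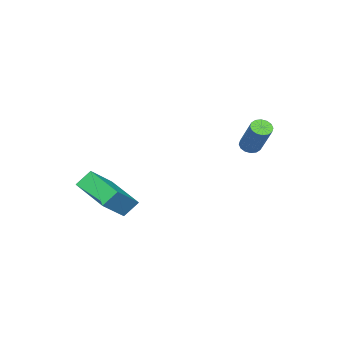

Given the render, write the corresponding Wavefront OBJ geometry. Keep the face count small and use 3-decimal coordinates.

v 1.776 -4.687 -4.208
v 1.235 -4.242 -3.452
v 2.458 -2.744 -4.861
v 1.918 -2.3 -4.105
v 3.222 -4.82 -3.095
v 2.682 -4.376 -2.339
v 3.905 -2.878 -3.748
v 3.364 -2.433 -2.992
v -1.936 1.166 -1.054
v -1.467 1.173 -1.299
v -0.674 2.221 0.248
v -1.144 2.214 0.494
v -1.595 1.399 -1.386
v -0.802 2.447 0.161
v -1.816 1.562 -1.384
v -1.023 2.61 0.163
v -2.068 1.62 -1.294
v -1.275 2.668 0.254
v -2.285 1.556 -1.139
v -1.492 2.604 0.408
v -2.409 1.387 -0.961
v -1.616 2.435 0.586
v -2.406 1.159 -0.808
v -1.613 2.207 0.739
v -2.278 0.933 -0.721
v -1.485 1.981 0.826
v -2.057 0.77 -0.723
v -1.264 1.818 0.824
v -1.805 0.712 -0.814
v -1.012 1.76 0.734
v -1.588 0.776 -0.968
v -0.795 1.824 0.579
v -1.464 0.945 -1.146
v -0.671 1.993 0.401
f 2 4 1
f 5 2 1
f 1 4 3
f 3 5 1
f 2 8 4
f 6 2 5
f 6 8 2
f 4 8 3
f 7 5 3
f 3 8 7
f 7 6 5
f 8 6 7
f 10 9 13
f 10 13 11
f 11 13 14
f 11 14 12
f 13 9 15
f 13 15 14
f 14 15 16
f 14 16 12
f 15 9 17
f 15 17 16
f 16 17 18
f 16 18 12
f 17 9 19
f 17 19 18
f 18 19 20
f 18 20 12
f 19 9 21
f 19 21 20
f 20 21 22
f 20 22 12
f 21 9 23
f 21 23 22
f 22 23 24
f 22 24 12
f 23 9 25
f 23 25 24
f 24 25 26
f 24 26 12
f 25 9 27
f 25 27 26
f 26 27 28
f 26 28 12
f 27 9 29
f 27 29 28
f 28 29 30
f 28 30 12
f 29 9 31
f 29 31 30
f 30 31 32
f 30 32 12
f 31 9 33
f 31 33 32
f 32 33 34
f 32 34 12
f 33 9 10
f 33 10 34
f 34 10 11
f 34 11 12



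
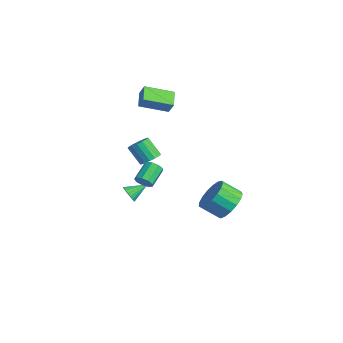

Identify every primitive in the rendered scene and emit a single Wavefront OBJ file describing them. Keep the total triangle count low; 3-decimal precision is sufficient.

v -2.995 -1.51 3.656
v -3.924 -1.056 4.135
v -2.498 0.112 3.086
v -3.427 0.566 3.565
v -2.553 -1.386 4.395
v -3.482 -0.932 4.874
v -2.056 0.236 3.825
v -2.985 0.69 4.304
v 3.586 1.059 -1.241
v 4.248 1.361 -0.455
v 3.715 0.443 0.346
v 3.054 0.141 -0.439
v 3.836 1.658 -0.389
v 3.303 0.739 0.412
v 3.366 1.817 -0.518
v 2.834 0.899 0.283
v 2.948 1.803 -0.813
v 2.415 0.885 -0.011
v 2.675 1.619 -1.205
v 2.142 0.701 -0.404
v 2.611 1.306 -1.606
v 2.079 0.388 -0.805
v 2.771 0.937 -1.923
v 2.238 0.019 -1.121
v 3.118 0.596 -2.083
v 2.585 -0.323 -1.282
v 3.571 0.36 -2.051
v 3.039 -0.558 -1.25
v 4.029 0.285 -1.833
v 3.496 -0.633 -1.032
v 4.385 0.388 -1.479
v 3.852 -0.53 -0.678
v 4.558 0.644 -1.071
v 4.025 -0.274 -0.269
v 4.508 0.995 -0.701
v 3.976 0.077 0.1
v -2.883 -0.829 -0.787
v -2.441 -1.353 -0.711
v -3.174 -1.815 0.364
v -3.617 -1.291 0.287
v -2.314 -1.114 -0.521
v -3.047 -1.576 0.553
v -2.318 -0.81 -0.393
v -3.051 -1.272 0.681
v -2.451 -0.51 -0.355
v -3.184 -0.972 0.72
v -2.683 -0.283 -0.416
v -3.416 -0.745 0.659
v -2.961 -0.182 -0.562
v -3.694 -0.643 0.513
v -3.221 -0.228 -0.759
v -3.954 -0.69 0.315
v -3.404 -0.412 -0.963
v -4.137 -0.874 0.111
v -3.468 -0.692 -1.127
v -4.201 -1.154 -0.053
v -3.398 -1.003 -1.213
v -4.131 -1.465 -0.139
v -3.21 -1.274 -1.201
v -3.943 -1.736 -0.127
v -2.947 -1.444 -1.095
v -3.68 -1.905 -0.02
v -2.67 -1.472 -0.918
v -3.403 -1.934 0.157
v 0.456 -2.68 -0.287
v 0.676 -2.872 0.203
v 0.003 -1.972 0.857
v -0.216 -1.78 0.367
v 0.904 -2.593 0.054
v 0.232 -1.693 0.708
v 0.923 -2.355 -0.254
v 0.251 -1.455 0.4
v 0.724 -2.269 -0.578
v 0.051 -1.369 0.076
v 0.399 -2.375 -0.765
v -0.274 -1.475 -0.111
v 0.101 -2.624 -0.729
v -0.572 -1.724 -0.075
v -0.031 -2.899 -0.486
v -0.703 -1.999 0.168
v 0.066 -3.072 -0.15
v -0.607 -2.172 0.504
v 0.345 -3.061 0.122
v -0.328 -2.161 0.776
v -3.499 -1.956 -3.799
v -3.147 -1.748 -4.252
v -3.461 -0.804 -3.241
v -3.398 -1.696 -4.342
v -3.669 -1.696 -4.324
v -3.906 -1.747 -4.202
v -4.063 -1.839 -4.001
v -4.108 -1.955 -3.759
v -4.032 -2.071 -3.525
v -3.851 -2.164 -3.346
v -3.6 -2.215 -3.256
v -3.329 -2.216 -3.274
v -3.092 -2.165 -3.396
v -2.935 -2.072 -3.597
v -2.89 -1.956 -3.839
v -2.966 -1.841 -4.073
f 2 4 1
f 5 2 1
f 1 4 3
f 3 5 1
f 2 8 4
f 6 2 5
f 6 8 2
f 4 8 3
f 7 5 3
f 3 8 7
f 7 6 5
f 8 6 7
f 10 9 13
f 10 13 11
f 11 13 14
f 11 14 12
f 13 9 15
f 13 15 14
f 14 15 16
f 14 16 12
f 15 9 17
f 15 17 16
f 16 17 18
f 16 18 12
f 17 9 19
f 17 19 18
f 18 19 20
f 18 20 12
f 19 9 21
f 19 21 20
f 20 21 22
f 20 22 12
f 21 9 23
f 21 23 22
f 22 23 24
f 22 24 12
f 23 9 25
f 23 25 24
f 24 25 26
f 24 26 12
f 25 9 27
f 25 27 26
f 26 27 28
f 26 28 12
f 27 9 29
f 27 29 28
f 28 29 30
f 28 30 12
f 29 9 31
f 29 31 30
f 30 31 32
f 30 32 12
f 31 9 33
f 31 33 32
f 32 33 34
f 32 34 12
f 33 9 35
f 33 35 34
f 34 35 36
f 34 36 12
f 35 9 10
f 35 10 36
f 36 10 11
f 36 11 12
f 38 37 41
f 38 41 39
f 39 41 42
f 39 42 40
f 41 37 43
f 41 43 42
f 42 43 44
f 42 44 40
f 43 37 45
f 43 45 44
f 44 45 46
f 44 46 40
f 45 37 47
f 45 47 46
f 46 47 48
f 46 48 40
f 47 37 49
f 47 49 48
f 48 49 50
f 48 50 40
f 49 37 51
f 49 51 50
f 50 51 52
f 50 52 40
f 51 37 53
f 51 53 52
f 52 53 54
f 52 54 40
f 53 37 55
f 53 55 54
f 54 55 56
f 54 56 40
f 55 37 57
f 55 57 56
f 56 57 58
f 56 58 40
f 57 37 59
f 57 59 58
f 58 59 60
f 58 60 40
f 59 37 61
f 59 61 60
f 60 61 62
f 60 62 40
f 61 37 63
f 61 63 62
f 62 63 64
f 62 64 40
f 63 37 38
f 63 38 64
f 64 38 39
f 64 39 40
f 66 65 69
f 66 69 67
f 67 69 70
f 67 70 68
f 69 65 71
f 69 71 70
f 70 71 72
f 70 72 68
f 71 65 73
f 71 73 72
f 72 73 74
f 72 74 68
f 73 65 75
f 73 75 74
f 74 75 76
f 74 76 68
f 75 65 77
f 75 77 76
f 76 77 78
f 76 78 68
f 77 65 79
f 77 79 78
f 78 79 80
f 78 80 68
f 79 65 81
f 79 81 80
f 80 81 82
f 80 82 68
f 81 65 83
f 81 83 82
f 82 83 84
f 82 84 68
f 83 65 66
f 83 66 84
f 84 66 67
f 84 67 68
f 86 85 88
f 86 88 87
f 88 85 89
f 88 89 87
f 89 85 90
f 89 90 87
f 90 85 91
f 90 91 87
f 91 85 92
f 91 92 87
f 92 85 93
f 92 93 87
f 93 85 94
f 93 94 87
f 94 85 95
f 94 95 87
f 95 85 96
f 95 96 87
f 96 85 97
f 96 97 87
f 97 85 98
f 97 98 87
f 98 85 99
f 98 99 87
f 99 85 100
f 99 100 87
f 100 85 86
f 100 86 87



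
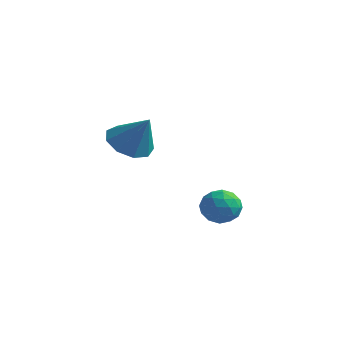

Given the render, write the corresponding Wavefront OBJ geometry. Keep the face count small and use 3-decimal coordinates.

v -3.955 -2.26 -1.499
v -3.087 -2.153 -2.133
v -2.905 -2.26 -0.061
v -3.346 -1.487 -1.944
v -3.89 -1.183 -1.547
v -4.464 -1.383 -1.128
v -4.8 -1.994 -0.882
v -4.741 -2.729 -0.925
v -4.313 -3.245 -1.237
v -3.718 -3.3 -1.671
v -3.234 -2.869 -2.025
v 0.762 -1.809 -3.583
v 1.33 -2.103 -4.176
v 0.47 -3.137 -3.204
v 1.038 -3.431 -3.797
v 1.325 -3.006 -3.091
v 1.506 -2.185 -3.325
v 0.294 -3.055 -4.055
v 0.475 -2.234 -4.289
v 1.042 -2.873 -4.468
v 1.678 -2.843 -3.872
v 0.122 -2.397 -3.508
v 0.758 -2.367 -2.912
v 1.072 -1.839 -3.913
v 0.728 -3.401 -3.467
v 0.897 -3.151 -3.052
v 1.231 -3.324 -3.4
v 1.175 -1.887 -3.413
v 1.509 -2.061 -3.761
v 1.506 -2.591 -3.123
v 0.291 -3.179 -3.619
v 0.625 -3.353 -3.967
v 0.569 -1.916 -3.98
v 0.903 -2.089 -4.328
v 0.294 -2.649 -4.257
v 1.236 -2.465 -4.433
v 1.064 -3.246 -4.21
v 0.627 -3.024 -4.361
v 0.733 -2.542 -4.499
v 1.611 -2.447 -4.083
v 1.439 -3.228 -3.86
v 1.607 -2.978 -3.445
v 1.714 -2.496 -3.582
v 1.441 -2.9 -4.254
v 0.361 -2.012 -3.52
v 0.189 -2.793 -3.297
v 0.086 -2.744 -3.798
v 0.193 -2.262 -3.935
v 0.736 -1.994 -3.17
v 0.564 -2.775 -2.947
v 1.067 -2.698 -2.881
v 1.173 -2.216 -3.019
v 0.359 -2.34 -3.126
f 2 1 4
f 2 4 3
f 4 1 5
f 4 5 3
f 5 1 6
f 5 6 3
f 6 1 7
f 6 7 3
f 7 1 8
f 7 8 3
f 8 1 9
f 8 9 3
f 9 1 10
f 9 10 3
f 10 1 11
f 10 11 3
f 11 1 2
f 11 2 3
f 12 49 28
f 49 23 52
f 28 52 17
f 49 52 28
f 12 28 24
f 28 17 29
f 24 29 13
f 28 29 24
f 12 24 33
f 24 13 34
f 33 34 19
f 24 34 33
f 12 33 45
f 33 19 48
f 45 48 22
f 33 48 45
f 12 45 49
f 45 22 53
f 49 53 23
f 45 53 49
f 13 29 40
f 29 17 43
f 40 43 21
f 29 43 40
f 17 52 30
f 52 23 51
f 30 51 16
f 52 51 30
f 23 53 50
f 53 22 46
f 50 46 14
f 53 46 50
f 22 48 47
f 48 19 35
f 47 35 18
f 48 35 47
f 19 34 39
f 34 13 36
f 39 36 20
f 34 36 39
f 15 41 27
f 41 21 42
f 27 42 16
f 41 42 27
f 15 27 25
f 27 16 26
f 25 26 14
f 27 26 25
f 15 25 32
f 25 14 31
f 32 31 18
f 25 31 32
f 15 32 37
f 32 18 38
f 37 38 20
f 32 38 37
f 15 37 41
f 37 20 44
f 41 44 21
f 37 44 41
f 16 42 30
f 42 21 43
f 30 43 17
f 42 43 30
f 14 26 50
f 26 16 51
f 50 51 23
f 26 51 50
f 18 31 47
f 31 14 46
f 47 46 22
f 31 46 47
f 20 38 39
f 38 18 35
f 39 35 19
f 38 35 39
f 21 44 40
f 44 20 36
f 40 36 13
f 44 36 40



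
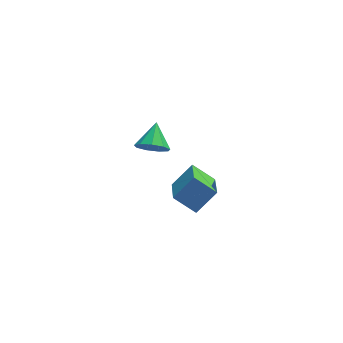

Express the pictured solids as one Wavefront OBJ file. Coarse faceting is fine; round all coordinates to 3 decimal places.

v 0.155 -0.572 -4.182
v -0.075 -2.517 -3.271
v 1.434 -0.12 -2.895
v 1.203 -2.065 -1.983
v 1.397 -1.195 -5.197
v 1.166 -3.14 -4.285
v 2.675 -0.743 -3.909
v 2.445 -2.688 -2.998
v -1.444 -3.925 3.409
v -0.894 -4.498 4.033
v -0.996 -2.555 4.271
v -0.506 -4.289 3.5
v -0.558 -3.911 2.925
v -1.024 -3.539 2.576
v -1.687 -3.348 2.617
v -2.236 -3.427 3.029
v -2.415 -3.739 3.618
v -2.139 -4.139 4.11
v -1.539 -4.438 4.274
f 2 4 1
f 5 2 1
f 1 4 3
f 3 5 1
f 2 8 4
f 6 2 5
f 6 8 2
f 4 8 3
f 7 5 3
f 3 8 7
f 7 6 5
f 8 6 7
f 10 9 12
f 10 12 11
f 12 9 13
f 12 13 11
f 13 9 14
f 13 14 11
f 14 9 15
f 14 15 11
f 15 9 16
f 15 16 11
f 16 9 17
f 16 17 11
f 17 9 18
f 17 18 11
f 18 9 19
f 18 19 11
f 19 9 10
f 19 10 11



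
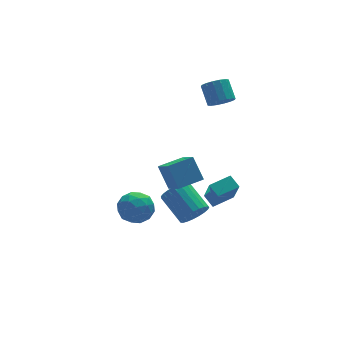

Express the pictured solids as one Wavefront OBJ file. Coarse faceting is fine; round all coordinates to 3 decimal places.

v -1.954 -2.538 0.525
v -1.881 -3.717 1.365
v -2.197 -1.701 1.722
v -2.124 -2.881 2.562
v -0.516 -2.339 0.678
v -0.443 -3.519 1.518
v -0.759 -1.503 1.875
v -0.686 -2.682 2.715
v 2.696 1.548 3.219
v 3.464 1.582 3.177
v 3.472 2.546 4.079
v 2.704 2.512 4.121
v 3.335 1.84 2.902
v 3.342 2.804 3.804
v 3.034 2.02 2.712
v 3.041 2.984 3.614
v 2.642 2.073 2.658
v 2.65 3.037 3.56
v 2.266 1.986 2.755
v 2.273 2.95 3.657
v 2.004 1.781 2.975
v 2.011 2.745 3.877
v 1.928 1.514 3.261
v 1.936 2.478 4.163
v 2.058 1.256 3.536
v 2.065 2.22 4.438
v 2.359 1.076 3.726
v 2.366 2.04 4.628
v 2.75 1.023 3.78
v 2.758 1.987 4.682
v 3.127 1.11 3.683
v 3.134 2.074 4.585
v 3.389 1.315 3.463
v 3.396 2.279 4.365
v -4.446 -2.709 -0.846
v -3.929 -1.993 -0.335
v -3.831 -3.867 0.155
v -3.314 -3.151 0.666
v -4.332 -3.189 0.729
v -4.712 -2.473 0.11
v -3.048 -3.387 -0.29
v -3.428 -2.671 -0.909
v -3.066 -2.412 0.009
v -3.859 -2.29 0.638
v -3.901 -3.57 -0.818
v -4.694 -3.448 -0.189
v -4.242 -2.249 -0.679
v -3.518 -3.611 0.499
v -4.116 -3.633 0.535
v -3.813 -3.212 0.836
v -4.701 -2.531 -0.417
v -4.398 -2.11 -0.117
v -4.634 -2.813 0.508
v -3.362 -3.75 -0.063
v -3.059 -3.329 0.237
v -3.947 -2.648 -1.016
v -3.644 -2.227 -0.715
v -3.126 -3.047 -0.688
v -3.43 -2.075 -0.176
v -3.069 -2.756 0.413
v -2.912 -2.894 -0.149
v -3.136 -2.474 -0.513
v -3.897 -2.003 0.194
v -3.535 -2.684 0.783
v -4.133 -2.706 0.819
v -4.357 -2.285 0.455
v -3.389 -2.249 0.396
v -4.225 -3.176 -0.963
v -3.863 -3.857 -0.374
v -3.403 -3.575 -0.635
v -3.627 -3.154 -0.999
v -4.691 -3.104 -0.593
v -4.33 -3.785 -0.004
v -4.624 -3.386 0.333
v -4.848 -2.966 -0.031
v -4.371 -3.611 -0.576
v 0.071 -1.159 -3.203
v 0.79 -0.748 -3.555
v 0.329 0.87 -2.608
v -0.391 0.459 -2.257
v 0.526 -0.674 -3.809
v 0.065 0.943 -2.863
v 0.184 -0.684 -3.959
v -0.278 0.933 -3.013
v -0.179 -0.776 -3.979
v -0.64 0.841 -3.032
v -0.498 -0.934 -3.864
v -0.959 0.683 -2.917
v -0.718 -1.131 -3.635
v -1.18 0.486 -2.688
v -0.803 -1.333 -3.331
v -1.264 0.284 -2.385
v -0.736 -1.505 -3.005
v -1.198 0.113 -2.059
v -0.53 -1.617 -2.714
v -0.991 0.001 -1.767
v -0.22 -1.649 -2.507
v -0.681 -0.032 -1.56
v 0.141 -1.597 -2.42
v -0.321 0.02 -1.474
v 0.489 -1.469 -2.469
v 0.027 0.148 -1.523
v 0.765 -1.287 -2.645
v 0.303 0.33 -1.698
v 0.921 -1.083 -2.917
v 0.459 0.534 -1.971
v 0.93 -0.893 -3.239
v 0.468 0.725 -2.292
v 1.656 0.141 -4.016
v 1.532 -0.837 -2.38
v 1.457 0.875 -3.592
v 1.333 -0.104 -1.957
v 2.967 0.364 -3.783
v 2.843 -0.615 -2.148
v 2.768 1.097 -3.36
v 2.644 0.119 -1.724
f 2 4 1
f 5 2 1
f 1 4 3
f 3 5 1
f 2 8 4
f 6 2 5
f 6 8 2
f 4 8 3
f 7 5 3
f 3 8 7
f 7 6 5
f 8 6 7
f 10 9 13
f 10 13 11
f 11 13 14
f 11 14 12
f 13 9 15
f 13 15 14
f 14 15 16
f 14 16 12
f 15 9 17
f 15 17 16
f 16 17 18
f 16 18 12
f 17 9 19
f 17 19 18
f 18 19 20
f 18 20 12
f 19 9 21
f 19 21 20
f 20 21 22
f 20 22 12
f 21 9 23
f 21 23 22
f 22 23 24
f 22 24 12
f 23 9 25
f 23 25 24
f 24 25 26
f 24 26 12
f 25 9 27
f 25 27 26
f 26 27 28
f 26 28 12
f 27 9 29
f 27 29 28
f 28 29 30
f 28 30 12
f 29 9 31
f 29 31 30
f 30 31 32
f 30 32 12
f 31 9 33
f 31 33 32
f 32 33 34
f 32 34 12
f 33 9 10
f 33 10 34
f 34 10 11
f 34 11 12
f 35 72 51
f 72 46 75
f 51 75 40
f 72 75 51
f 35 51 47
f 51 40 52
f 47 52 36
f 51 52 47
f 35 47 56
f 47 36 57
f 56 57 42
f 47 57 56
f 35 56 68
f 56 42 71
f 68 71 45
f 56 71 68
f 35 68 72
f 68 45 76
f 72 76 46
f 68 76 72
f 36 52 63
f 52 40 66
f 63 66 44
f 52 66 63
f 40 75 53
f 75 46 74
f 53 74 39
f 75 74 53
f 46 76 73
f 76 45 69
f 73 69 37
f 76 69 73
f 45 71 70
f 71 42 58
f 70 58 41
f 71 58 70
f 42 57 62
f 57 36 59
f 62 59 43
f 57 59 62
f 38 64 50
f 64 44 65
f 50 65 39
f 64 65 50
f 38 50 48
f 50 39 49
f 48 49 37
f 50 49 48
f 38 48 55
f 48 37 54
f 55 54 41
f 48 54 55
f 38 55 60
f 55 41 61
f 60 61 43
f 55 61 60
f 38 60 64
f 60 43 67
f 64 67 44
f 60 67 64
f 39 65 53
f 65 44 66
f 53 66 40
f 65 66 53
f 37 49 73
f 49 39 74
f 73 74 46
f 49 74 73
f 41 54 70
f 54 37 69
f 70 69 45
f 54 69 70
f 43 61 62
f 61 41 58
f 62 58 42
f 61 58 62
f 44 67 63
f 67 43 59
f 63 59 36
f 67 59 63
f 78 77 81
f 78 81 79
f 79 81 82
f 79 82 80
f 81 77 83
f 81 83 82
f 82 83 84
f 82 84 80
f 83 77 85
f 83 85 84
f 84 85 86
f 84 86 80
f 85 77 87
f 85 87 86
f 86 87 88
f 86 88 80
f 87 77 89
f 87 89 88
f 88 89 90
f 88 90 80
f 89 77 91
f 89 91 90
f 90 91 92
f 90 92 80
f 91 77 93
f 91 93 92
f 92 93 94
f 92 94 80
f 93 77 95
f 93 95 94
f 94 95 96
f 94 96 80
f 95 77 97
f 95 97 96
f 96 97 98
f 96 98 80
f 97 77 99
f 97 99 98
f 98 99 100
f 98 100 80
f 99 77 101
f 99 101 100
f 100 101 102
f 100 102 80
f 101 77 103
f 101 103 102
f 102 103 104
f 102 104 80
f 103 77 105
f 103 105 104
f 104 105 106
f 104 106 80
f 105 77 107
f 105 107 106
f 106 107 108
f 106 108 80
f 107 77 78
f 107 78 108
f 108 78 79
f 108 79 80
f 110 112 109
f 113 110 109
f 109 112 111
f 111 113 109
f 110 116 112
f 114 110 113
f 114 116 110
f 112 116 111
f 115 113 111
f 111 116 115
f 115 114 113
f 116 114 115



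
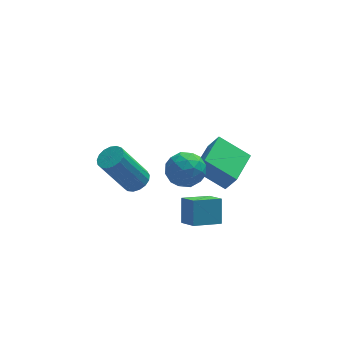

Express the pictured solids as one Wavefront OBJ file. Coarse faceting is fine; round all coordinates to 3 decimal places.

v -1.556 -3.206 0.428
v -1.215 -2.711 0.647
v -2.282 -2.799 2.511
v -2.624 -3.294 2.292
v -1.457 -2.58 0.514
v -2.525 -2.667 2.378
v -1.723 -2.592 0.361
v -2.791 -2.679 2.225
v -1.95 -2.745 0.224
v -3.018 -2.832 2.088
v -2.087 -3.003 0.133
v -3.155 -3.091 1.997
v -2.102 -3.308 0.11
v -3.17 -3.396 1.974
v -1.992 -3.59 0.16
v -3.06 -3.678 2.024
v -1.783 -3.784 0.271
v -2.851 -3.871 2.135
v -1.521 -3.845 0.418
v -2.589 -3.933 2.282
v -1.268 -3.76 0.567
v -2.335 -3.848 2.431
v -1.08 -3.548 0.685
v -2.148 -3.636 2.549
v -1.002 -3.258 0.743
v -2.069 -3.346 2.607
v -1.05 -2.956 0.73
v -2.118 -3.043 2.594
v 0.269 -2.739 0.281
v 1.152 -2.864 0.525
v -0.152 -3.776 1.275
v 0.731 -3.901 1.519
v 0.3 -3.11 1.731
v 0.56 -2.469 1.116
v 0.44 -4.171 0.684
v 0.7 -3.53 0.069
v 1.258 -3.749 0.774
v 1.172 -3.093 1.421
v -0.172 -3.547 0.379
v -0.258 -2.891 1.026
v 0.747 -2.711 0.315
v 0.253 -3.929 1.485
v -0.001 -3.464 1.609
v 0.519 -3.538 1.752
v 0.399 -2.479 0.663
v 0.919 -2.552 0.806
v 0.418 -2.696 1.515
v 0.081 -4.088 0.994
v 0.601 -4.161 1.137
v 0.481 -3.102 0.048
v 1.001 -3.176 0.191
v 0.582 -3.944 0.285
v 1.329 -3.304 0.605
v 1.082 -3.913 1.19
v 0.91 -4.072 0.699
v 1.063 -3.696 0.338
v 1.278 -2.918 0.986
v 1.031 -3.528 1.57
v 0.777 -3.063 1.695
v 0.93 -2.686 1.333
v 1.341 -3.438 1.132
v -0.031 -3.112 0.23
v -0.278 -3.722 0.814
v 0.07 -3.954 0.467
v 0.223 -3.577 0.105
v -0.082 -2.727 0.61
v -0.329 -3.336 1.195
v -0.063 -2.944 1.462
v 0.09 -2.568 1.101
v -0.341 -3.202 0.668
v 0.674 -4.144 -2.231
v 0.819 -3.421 -1.223
v 0.323 -3.334 -2.762
v 0.468 -2.611 -1.753
v 1.952 -3.849 -2.627
v 2.097 -3.126 -1.618
v 1.601 -3.039 -3.157
v 1.746 -2.316 -2.149
v 1.271 -1.128 -1.36
v 1.697 -1.422 -0.481
v 2.241 0.423 -1.311
v 2.667 0.129 -0.433
v 2.533 -1.889 -2.227
v 2.959 -2.183 -1.349
v 3.503 -0.338 -2.179
v 3.929 -0.632 -1.3
f 2 1 5
f 2 5 3
f 3 5 6
f 3 6 4
f 5 1 7
f 5 7 6
f 6 7 8
f 6 8 4
f 7 1 9
f 7 9 8
f 8 9 10
f 8 10 4
f 9 1 11
f 9 11 10
f 10 11 12
f 10 12 4
f 11 1 13
f 11 13 12
f 12 13 14
f 12 14 4
f 13 1 15
f 13 15 14
f 14 15 16
f 14 16 4
f 15 1 17
f 15 17 16
f 16 17 18
f 16 18 4
f 17 1 19
f 17 19 18
f 18 19 20
f 18 20 4
f 19 1 21
f 19 21 20
f 20 21 22
f 20 22 4
f 21 1 23
f 21 23 22
f 22 23 24
f 22 24 4
f 23 1 25
f 23 25 24
f 24 25 26
f 24 26 4
f 25 1 27
f 25 27 26
f 26 27 28
f 26 28 4
f 27 1 2
f 27 2 28
f 28 2 3
f 28 3 4
f 29 66 45
f 66 40 69
f 45 69 34
f 66 69 45
f 29 45 41
f 45 34 46
f 41 46 30
f 45 46 41
f 29 41 50
f 41 30 51
f 50 51 36
f 41 51 50
f 29 50 62
f 50 36 65
f 62 65 39
f 50 65 62
f 29 62 66
f 62 39 70
f 66 70 40
f 62 70 66
f 30 46 57
f 46 34 60
f 57 60 38
f 46 60 57
f 34 69 47
f 69 40 68
f 47 68 33
f 69 68 47
f 40 70 67
f 70 39 63
f 67 63 31
f 70 63 67
f 39 65 64
f 65 36 52
f 64 52 35
f 65 52 64
f 36 51 56
f 51 30 53
f 56 53 37
f 51 53 56
f 32 58 44
f 58 38 59
f 44 59 33
f 58 59 44
f 32 44 42
f 44 33 43
f 42 43 31
f 44 43 42
f 32 42 49
f 42 31 48
f 49 48 35
f 42 48 49
f 32 49 54
f 49 35 55
f 54 55 37
f 49 55 54
f 32 54 58
f 54 37 61
f 58 61 38
f 54 61 58
f 33 59 47
f 59 38 60
f 47 60 34
f 59 60 47
f 31 43 67
f 43 33 68
f 67 68 40
f 43 68 67
f 35 48 64
f 48 31 63
f 64 63 39
f 48 63 64
f 37 55 56
f 55 35 52
f 56 52 36
f 55 52 56
f 38 61 57
f 61 37 53
f 57 53 30
f 61 53 57
f 72 74 71
f 75 72 71
f 71 74 73
f 73 75 71
f 72 78 74
f 76 72 75
f 76 78 72
f 74 78 73
f 77 75 73
f 73 78 77
f 77 76 75
f 78 76 77
f 80 82 79
f 83 80 79
f 79 82 81
f 81 83 79
f 80 86 82
f 84 80 83
f 84 86 80
f 82 86 81
f 85 83 81
f 81 86 85
f 85 84 83
f 86 84 85

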